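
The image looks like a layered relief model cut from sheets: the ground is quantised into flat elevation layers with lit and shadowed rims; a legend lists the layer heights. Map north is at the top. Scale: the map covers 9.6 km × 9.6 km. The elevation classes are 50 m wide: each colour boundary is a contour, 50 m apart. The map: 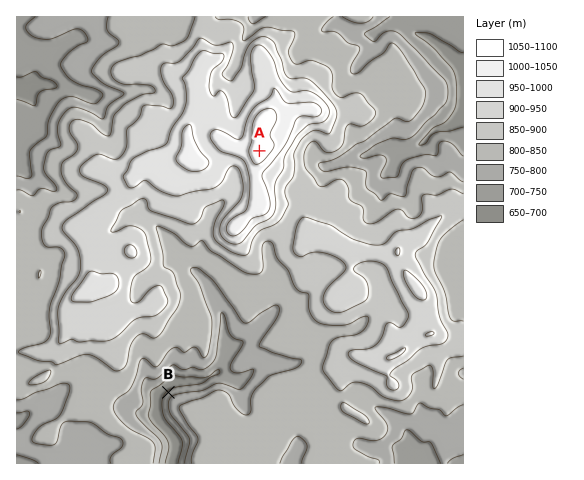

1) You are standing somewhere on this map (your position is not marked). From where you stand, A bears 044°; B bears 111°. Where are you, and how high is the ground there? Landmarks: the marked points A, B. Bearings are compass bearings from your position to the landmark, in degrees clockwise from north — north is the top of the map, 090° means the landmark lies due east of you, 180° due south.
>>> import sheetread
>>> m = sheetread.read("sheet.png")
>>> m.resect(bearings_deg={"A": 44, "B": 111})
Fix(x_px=64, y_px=352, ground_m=870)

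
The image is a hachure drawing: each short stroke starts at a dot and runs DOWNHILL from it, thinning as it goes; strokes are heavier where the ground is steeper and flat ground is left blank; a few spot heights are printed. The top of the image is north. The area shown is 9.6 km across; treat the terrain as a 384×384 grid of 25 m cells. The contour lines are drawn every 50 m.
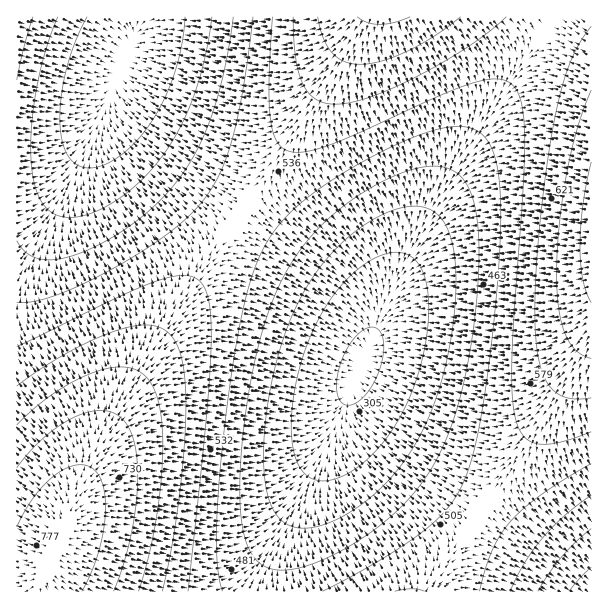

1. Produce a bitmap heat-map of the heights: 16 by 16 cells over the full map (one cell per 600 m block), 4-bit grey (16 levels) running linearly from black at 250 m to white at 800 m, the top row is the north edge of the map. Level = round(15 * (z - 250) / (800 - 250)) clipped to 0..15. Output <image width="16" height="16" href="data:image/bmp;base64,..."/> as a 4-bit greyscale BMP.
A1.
<image width="16" height="16" href="data:image/bmp;base64,Qk32AAAAAAAAAHYAAAAoAAAAEAAAABAAAAABAAQAAAAAAIAAAAATCwAAEwsAABAAAAAAAAAAAAAAABEREQAiIiIAMzMzAERERABVVVUAZmZmAHd3dwCIiIgAmZmZAKqqqgC7u7sAzMzMAN3d3QDu7u4A////AO7bl2ZniHZT7tyXVVVnd2Tu7KdUNFZ3dt7cp1MjRXiHzdyoUyI0aIiry6hTISRompqqqGQhI1ibiJmYZDIjV6tneIh1MiNXrFVneHZTM1esVEVnd2VEV5xDNFeIdlVnm0MjRniIdmebQiJFeZmYiJpTIjV5q6qYmlMiNHm8y6mZ"/>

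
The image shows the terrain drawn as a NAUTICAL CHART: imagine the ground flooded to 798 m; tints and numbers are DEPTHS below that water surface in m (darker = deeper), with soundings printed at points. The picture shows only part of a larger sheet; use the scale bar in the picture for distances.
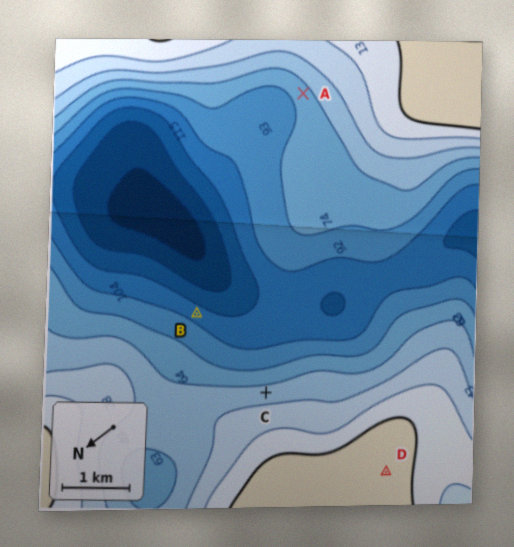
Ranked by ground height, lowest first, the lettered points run B A C D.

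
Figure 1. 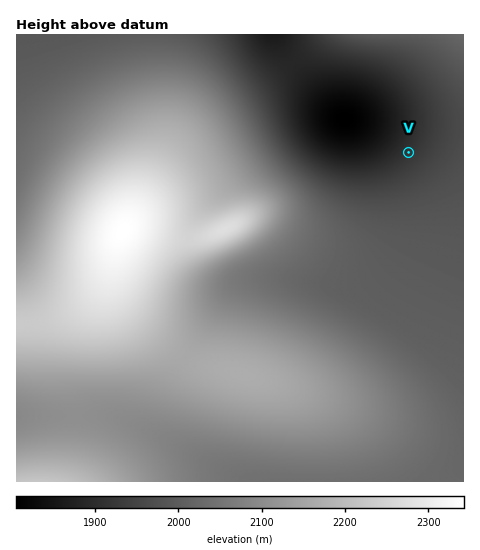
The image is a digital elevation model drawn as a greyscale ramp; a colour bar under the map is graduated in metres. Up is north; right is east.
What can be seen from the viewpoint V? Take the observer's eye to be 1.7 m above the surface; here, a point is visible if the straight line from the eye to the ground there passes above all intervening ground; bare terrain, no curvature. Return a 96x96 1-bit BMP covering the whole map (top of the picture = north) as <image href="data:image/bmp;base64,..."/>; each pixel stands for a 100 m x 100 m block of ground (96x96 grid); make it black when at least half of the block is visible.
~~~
<image width="96" height="96" href="data:image/bmp;base64,Qk2+BAAAAAAAAD4AAAAoAAAAYAAAAGAAAAABAAEAAAAAAIAEAAATCwAAEwsAAAIAAAAAAAAA////AAAAAAAAAAAAAAAAAAAAAAAAAAAAAAAAAAAAAAAAAAAAAAAAAAAAAAAAAAAAAAAAAAAAAAAAAAAAAAAAAAAAAAAAAAAAAAAAAAAAAAAAAAAAAAAAAAAAAAAAAAAAAAAAAAAAAAAAAAAAAAAAAAAAAAAAAAAAAAAAAAAAAAAAAAAAAAAAAAAAAAAAAAAAAAAAAAAAAAAAAAAAAAAAAAAAAAAAAAAAAAAAAAAAAAAAAAAAAAAAAAAAAAAAAAAAAAAAAAAAAAAAAAAAAAAAAAAAAAAAAAAAAAAAAAAAAAAAAAAAAAAAAAAAAAAAAAAAAAAAAAAAAAAAAAAAAAAAAAAAAAAAAAAAAAAAAAAAAAAAAAAAAAAAAAAAAAAAAAAAAAAAAAAAAAAAAAAAAAAA4AAAAAAAAAAAAAAH4AAAAAAAAAAAAAA/4AAAAAAAAAAAAAH/wAAAAAAAAAAAAAf/gAAAAAAAAAAAAAP/AAAAAAAAAAAAAABwAAAAAAAAAAAAAAAAAAAAAAAAAAAAAAAAAAAAAAAAAAAAAAAAAAAAAAAAAAAAAAAAAAAAAAAAAAAAAAAAAAAAAAAAAAAAAAAAAAAAAAAAAAAAAAAAAAAAAAAAAAAAAAAAAAAAAAAAAAAAAAAAAAAAAAAAAAAAAAAAAAAAAAAAAAAAAAAAAAAAAAAAAAAAAAAAAAAAAAAAAAAAAAAAAAAAAAAAAAAAAAAAAAAAAAAAAAAAAAAAAAAAAAAAAAAAAAAAAAAAAAAAAAAAAAAAAAAAAAAAAAAAAAAAAAAAAAAAAAAAAAAAAAAAAAAAAAAAAAAAAAAAAAAAAAAAAAAAAAAAAAAAAAAAAAAAAAAAAAAAAAAAAAB/AAAAAAAAAAAAAAD/+AAAAAAAAAAIAAD///4AAAAAAAAPAAD////AAAAAAAAPwAD////wAAAAAAAP8AD////8AAAAAAAH+AB/////AAAAAAAH/gB/////gAAAAAAH/wB/////wAAAAAAH/8H/////4AAAAAAD/+f/////8AAAAAAD////////8AAAAAAB////////+AAAAAAB////////+AAAAAAA////////+AAAAAAAf////////AAAAAAAP////////AAAAAAAB////////gAAAAAAA////////4AAAAAAA//////+f8AAAAAAA//////8/+AAAAAAA/////////AAAAAAA/////////gAAAAAA/////////wAAAAAA/////////wAAAAAA/////////4AAAAAA/////////8AAAAAAf////////8AAAAAAf////////8AAAAAAf////////8AAAAAAf////////8AAAAAAf////////8AAAAAAP////////8AAAAAAP////////8AAAAAAP////////8AAAAAAP////////8AAAAAAP////////8AAAAAAP/+H/////8AAAAAAP/8B/////8AAAAAAP/4A/////8AAAAAAf/wAf////8AAAAAAf/wAP////8AAAAAAf/wAH////8="/>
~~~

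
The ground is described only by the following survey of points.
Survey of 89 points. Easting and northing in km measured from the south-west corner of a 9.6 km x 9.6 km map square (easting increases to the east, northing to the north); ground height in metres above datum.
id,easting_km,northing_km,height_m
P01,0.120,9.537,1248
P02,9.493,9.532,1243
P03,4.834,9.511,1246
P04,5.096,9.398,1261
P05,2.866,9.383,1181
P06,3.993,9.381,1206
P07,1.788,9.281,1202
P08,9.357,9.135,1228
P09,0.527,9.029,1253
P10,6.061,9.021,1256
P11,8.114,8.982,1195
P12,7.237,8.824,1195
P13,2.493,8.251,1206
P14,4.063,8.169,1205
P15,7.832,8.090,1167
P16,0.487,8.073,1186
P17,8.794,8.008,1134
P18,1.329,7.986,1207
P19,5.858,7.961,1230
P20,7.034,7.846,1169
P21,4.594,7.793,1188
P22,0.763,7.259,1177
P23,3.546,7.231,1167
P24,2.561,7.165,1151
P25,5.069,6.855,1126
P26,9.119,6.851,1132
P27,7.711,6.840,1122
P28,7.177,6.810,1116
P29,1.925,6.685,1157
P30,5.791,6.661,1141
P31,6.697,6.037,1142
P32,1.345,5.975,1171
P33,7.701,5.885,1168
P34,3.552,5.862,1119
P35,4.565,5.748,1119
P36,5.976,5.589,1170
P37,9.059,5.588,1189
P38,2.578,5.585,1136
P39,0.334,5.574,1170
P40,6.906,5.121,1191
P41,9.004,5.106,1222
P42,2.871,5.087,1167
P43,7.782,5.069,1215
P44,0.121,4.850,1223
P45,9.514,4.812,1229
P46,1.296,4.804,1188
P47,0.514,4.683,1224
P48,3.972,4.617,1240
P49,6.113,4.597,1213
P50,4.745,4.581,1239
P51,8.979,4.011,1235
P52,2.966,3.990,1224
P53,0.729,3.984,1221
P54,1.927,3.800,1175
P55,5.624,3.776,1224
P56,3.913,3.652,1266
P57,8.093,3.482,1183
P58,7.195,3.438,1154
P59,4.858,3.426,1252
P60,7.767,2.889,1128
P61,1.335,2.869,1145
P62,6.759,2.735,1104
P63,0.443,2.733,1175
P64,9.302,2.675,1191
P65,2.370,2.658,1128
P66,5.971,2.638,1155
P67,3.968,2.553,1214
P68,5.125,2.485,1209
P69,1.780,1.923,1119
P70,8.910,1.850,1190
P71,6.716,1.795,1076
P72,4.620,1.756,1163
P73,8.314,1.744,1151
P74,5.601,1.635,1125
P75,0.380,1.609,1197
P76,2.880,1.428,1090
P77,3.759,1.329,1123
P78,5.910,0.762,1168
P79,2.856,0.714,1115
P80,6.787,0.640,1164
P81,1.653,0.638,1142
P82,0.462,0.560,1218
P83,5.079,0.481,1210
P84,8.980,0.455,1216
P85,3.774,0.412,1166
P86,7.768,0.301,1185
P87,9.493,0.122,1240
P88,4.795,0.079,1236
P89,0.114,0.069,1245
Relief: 1070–1275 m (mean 1180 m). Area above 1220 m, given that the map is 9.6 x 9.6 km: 15.6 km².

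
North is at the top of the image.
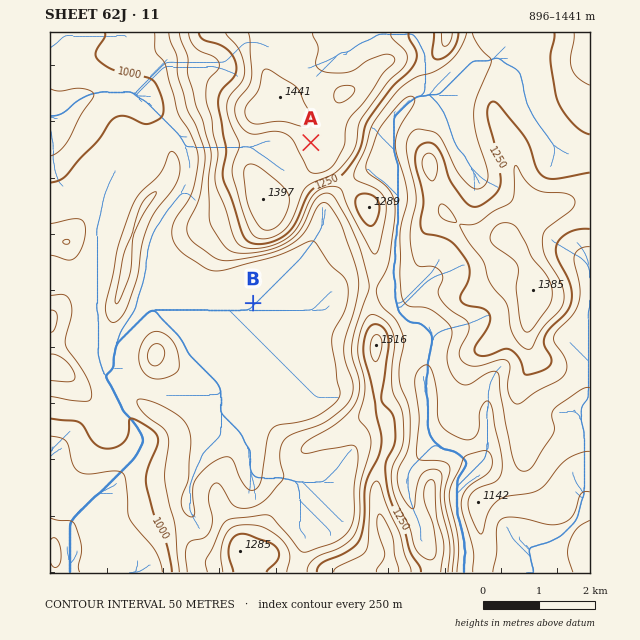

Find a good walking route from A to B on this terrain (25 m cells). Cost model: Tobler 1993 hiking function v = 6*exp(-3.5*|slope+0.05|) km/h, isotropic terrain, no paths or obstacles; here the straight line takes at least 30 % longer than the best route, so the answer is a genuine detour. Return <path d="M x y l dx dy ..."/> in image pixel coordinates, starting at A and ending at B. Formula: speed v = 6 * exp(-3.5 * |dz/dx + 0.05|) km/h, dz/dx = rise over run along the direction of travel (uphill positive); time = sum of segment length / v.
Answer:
<path d="M311 143l-7 14 0 21-2 3 0 45-7 14-21 21-21 42"/>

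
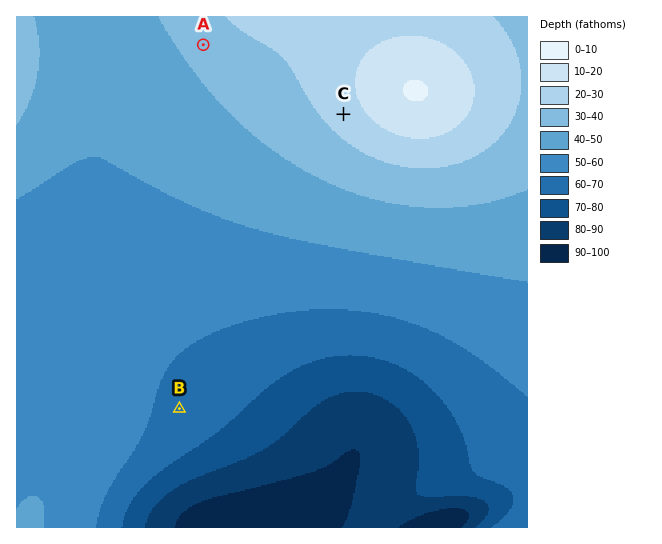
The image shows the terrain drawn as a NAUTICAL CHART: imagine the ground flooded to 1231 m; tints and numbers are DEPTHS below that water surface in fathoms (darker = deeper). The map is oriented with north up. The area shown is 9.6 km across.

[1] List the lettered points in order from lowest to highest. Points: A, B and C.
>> B A C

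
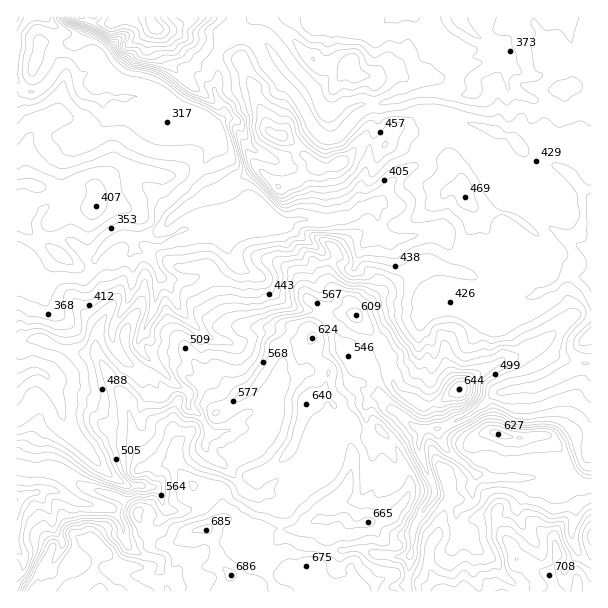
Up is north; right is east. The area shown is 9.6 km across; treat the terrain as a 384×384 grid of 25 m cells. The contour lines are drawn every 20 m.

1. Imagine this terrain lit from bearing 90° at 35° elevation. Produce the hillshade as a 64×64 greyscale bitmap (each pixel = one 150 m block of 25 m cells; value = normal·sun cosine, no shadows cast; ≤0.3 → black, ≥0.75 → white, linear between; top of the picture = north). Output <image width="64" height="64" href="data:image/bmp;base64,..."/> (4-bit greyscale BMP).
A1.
<image width="64" height="64" href="data:image/bmp;base64,Qk12CAAAAAAAAHYAAAAoAAAAQAAAAEAAAAABAAQAAAAAAAAIAAATCwAAEwsAABAAAAAAAAAAAAAAABEREQAiIiIAMzMzAERERABVVVUAZmZmAHd3dwCIiIgAmZmZAKqqqgC7u7sAzMzMAN3d3QDu7u4A////AAJ4iIiKu6qpmYiHiamqqZmZmZmszMhGeZmpeal3iamrAFh4iJq6qqmYiIdoqqqYmZmpmbur2VaKiJiJl3d6qKwwOHeJmqqquoeIiIm7qXiZmrmKu6rKVqqImIdXiIu5rFEHdomZu7qpd4iHm7qZiJiauorMqslGqoiZdDeqiMypQgWVaInet2d4mYirqpmImpqqmruZy0W7mZhTSbp2zpQ0NYU3nf2EZ3eJmaupmamZmJqqqZvcVKy5hkN7uWjtUjRnQVi9+1SJdniau6maqZmZmZqqvOxjjMqGNZunaexCNYhTV5vaNap2d4m7qqqph4mZmZq775R7uHZXqoiZy1JFiHd3iZQXvKh3d4q7qql2eJmamprf1lq4dmm5irqac0aHeqmYcxa9pniHirupmYdnmqqqmJ77R7qFSMuaupl2Z3eZh3eJdolleZmby5mIiId5u6mYe/+EnJZYu6qpmZiZmHZ3iruHdTR5qqzJiYiJmHacual574Ssl3mqqZmZmZmYiJvMpTZ2VHmqu5eamImZh4u5qor+Vby5iJmZiJmqmZmazclBFoh3m7u5Z4mamZmYesqam/o3zad5mZmZm92pmazdpiJGd3m8upeIh3mpmZh6ypmu90rJZ5mZmZmd7aqZvMt0NFd3ec3IeJmHZpuZmIrKmb/Wi2R5mJmZmb/rqqq8qFNFaIZozsh4iJh1eqmZisqJ38enNYmHiaqq79uJq7qFRWZ5hmit64iIiIZZuZmbuYzuypY0Vnmqma3+u4iruWRHdol2eavJiYiIhli6mZu5vuypqXQ0esqHi8u7iJuoVWdmmYd6ymWbqYmHRqqZrMvdt1mrymNqy5iJmruIm6hmZlabmHnHNYmqmYdFm6rNy8pjaaqs63q5mIiaq3ial2ZmV6y5d6dHh4qqh1Waq83cpkeqdoz/6pmZiImreKqHdlVpzKmZhViHaKqXZom8y7t1irpiTP/8qZmIiKt4mYdmVYvKmaZHiIiGeqh3eK3Lume7umNJ/+yqqqmImqmYd3ZGvLmadGiImZZYqYiHneuoacy6domszLqqu6mZqpiHdlnLmqdWaJmal0WZeJi92pd63bmIqoiKvLqru7qZiIh2e8mrhmZ5mZqXQ3h4m925h4veuIi7mHeaqqvLmIiJqYZ8uMt2VoupmHZDWIec7KiIre64eMypiIiJq9p4iJu5dGynzXRXrKd3d2VWd4zriIrO/qdovLqpd3iay3WZmqhka7eulGm6ZXiHdmZnnMl4re79p2iry6mId3isuLqqh1VpyX3GaqZneIh2ZneKl3jO/uy5iKqqmZiId4rOqql2Z3e8eth6dXeImYd3ZWeHec7+3LqZmamZmZiHec2qmHaJdoyYyolniImZh3Ujepd6ze3cupmZmZmZmYiJzZqYd5l3i6e7h3iIiamIUyWZeJq7vNy6mZmZmZmqmIm8qpmJmHeJp7yHeIiaqZdCN5iLyomry7qpmZqpmZmaqruZiJmaiImXq2aJmauodUNYh53aeKqpqpmZqqmZmZu7q5iHibyomZiXWJmay5ZWZnh4q9uJqYiJqqqqmZmZqqq7mHeLy6mKqYZ4iIq6dmeIdnl57qmZh4mqmZmZmZmqq7yIeKupu5mpiYiJmql3iIhndFvuuZmHiamImZmZmZq7u4maqom8upmYmYmZmYmZiHVGmru6mImJmHeZmpmZq7qrqpiqiKu6maiKqZmYmZmZd4iIiaqHiZmYdoqqmZq6mry6l5qYm7qaynmqmZmZmZiZmZmYiYd3iZh3iqqZqpmavaqoiJiauqvLhoqpmpmYZpmImqqZiHZnmYiauqqpiarNmqmIiJq7u7uoaJmqqZUVupiau6qHd2aJiKu6qZiaqs2ZmpiImru7uqqGeJqpYAi7qZq7qqdnd3iZvLqZiZqqu5mqqIiau7qZq7h4iJcQWaupqsyqyWeIiIm8uZmZmqqYmaqoiJqqqpqqu5h3YhapiImqzanLl3iIirupmZmqqYmaqqmIiJqqqqqrqYcgSph2eZnOubuph4iaupmYmqmYiJqrqpiImqqqmZqplgB4d2erhpy5m7qpiKuqmYibqZiJmrqqmYiauqmZmaqTAmVom9yWWKiLy6mZqqmZiKuZmZqJu6qpmJqqmZmZmoEDJGrf7KhViYrLqqqZmImaupmZmoiqqqqpmZmZmZmaciEFm+/bmXVpeLu6qZiImqqpmpmZiJmquqqZmZmZmZhkMBaq39qZl2iImqmZmaqaqamZmZmIiJq7uYmZmaqYdWUiSLvduZmZiJiIiZqqqZmYqZmJmZh3m7upmZiZmGRIlUR6u8yYiqqZqZiJmqqZiZmZiJmquXV7yYmZmZlzFKx1VZzLuoZpqpmrqqqqqph5qIiImapoqGq4iZmZlzBKy3VWrdupdmeZmbuqqqqrqIqXiIiZqke7iaiImIdjJZu7lli8updnd4mru6uqqqupiZiIiImqNqy5iIh0I0WKq7qFatypdWiXe8qqq6qqqqqqh3iIiao2m6iJlyADeqrMuoZ725hlipd625mrqpmqqqqHeIiamDWKmZmUAEd5nMzMqIq6l2iqmIrLiaqqmZq7qHd4iKqHNYmYhzATJGi83u25mal2i7qZmamZmamZq6mIiIiJqXdWioQQAGl0Sd7u7bqZmHm7upmZmZmZqZu6h4iIiJmod7qGAANVeYZ73Lze25iJq7uqmZmZqZmYrLl4iIiJqph3"/>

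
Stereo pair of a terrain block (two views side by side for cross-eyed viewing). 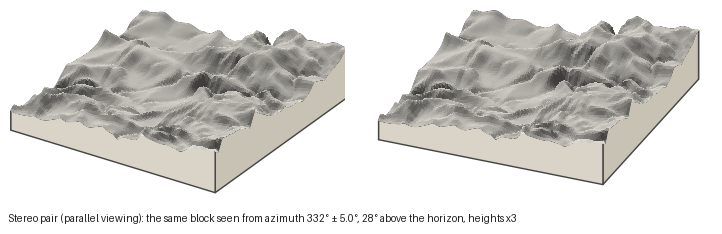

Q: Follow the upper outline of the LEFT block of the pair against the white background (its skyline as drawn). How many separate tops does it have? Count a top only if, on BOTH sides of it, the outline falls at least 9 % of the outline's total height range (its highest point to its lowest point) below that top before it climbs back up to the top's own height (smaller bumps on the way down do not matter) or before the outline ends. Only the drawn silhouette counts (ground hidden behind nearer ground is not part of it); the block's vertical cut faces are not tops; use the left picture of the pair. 3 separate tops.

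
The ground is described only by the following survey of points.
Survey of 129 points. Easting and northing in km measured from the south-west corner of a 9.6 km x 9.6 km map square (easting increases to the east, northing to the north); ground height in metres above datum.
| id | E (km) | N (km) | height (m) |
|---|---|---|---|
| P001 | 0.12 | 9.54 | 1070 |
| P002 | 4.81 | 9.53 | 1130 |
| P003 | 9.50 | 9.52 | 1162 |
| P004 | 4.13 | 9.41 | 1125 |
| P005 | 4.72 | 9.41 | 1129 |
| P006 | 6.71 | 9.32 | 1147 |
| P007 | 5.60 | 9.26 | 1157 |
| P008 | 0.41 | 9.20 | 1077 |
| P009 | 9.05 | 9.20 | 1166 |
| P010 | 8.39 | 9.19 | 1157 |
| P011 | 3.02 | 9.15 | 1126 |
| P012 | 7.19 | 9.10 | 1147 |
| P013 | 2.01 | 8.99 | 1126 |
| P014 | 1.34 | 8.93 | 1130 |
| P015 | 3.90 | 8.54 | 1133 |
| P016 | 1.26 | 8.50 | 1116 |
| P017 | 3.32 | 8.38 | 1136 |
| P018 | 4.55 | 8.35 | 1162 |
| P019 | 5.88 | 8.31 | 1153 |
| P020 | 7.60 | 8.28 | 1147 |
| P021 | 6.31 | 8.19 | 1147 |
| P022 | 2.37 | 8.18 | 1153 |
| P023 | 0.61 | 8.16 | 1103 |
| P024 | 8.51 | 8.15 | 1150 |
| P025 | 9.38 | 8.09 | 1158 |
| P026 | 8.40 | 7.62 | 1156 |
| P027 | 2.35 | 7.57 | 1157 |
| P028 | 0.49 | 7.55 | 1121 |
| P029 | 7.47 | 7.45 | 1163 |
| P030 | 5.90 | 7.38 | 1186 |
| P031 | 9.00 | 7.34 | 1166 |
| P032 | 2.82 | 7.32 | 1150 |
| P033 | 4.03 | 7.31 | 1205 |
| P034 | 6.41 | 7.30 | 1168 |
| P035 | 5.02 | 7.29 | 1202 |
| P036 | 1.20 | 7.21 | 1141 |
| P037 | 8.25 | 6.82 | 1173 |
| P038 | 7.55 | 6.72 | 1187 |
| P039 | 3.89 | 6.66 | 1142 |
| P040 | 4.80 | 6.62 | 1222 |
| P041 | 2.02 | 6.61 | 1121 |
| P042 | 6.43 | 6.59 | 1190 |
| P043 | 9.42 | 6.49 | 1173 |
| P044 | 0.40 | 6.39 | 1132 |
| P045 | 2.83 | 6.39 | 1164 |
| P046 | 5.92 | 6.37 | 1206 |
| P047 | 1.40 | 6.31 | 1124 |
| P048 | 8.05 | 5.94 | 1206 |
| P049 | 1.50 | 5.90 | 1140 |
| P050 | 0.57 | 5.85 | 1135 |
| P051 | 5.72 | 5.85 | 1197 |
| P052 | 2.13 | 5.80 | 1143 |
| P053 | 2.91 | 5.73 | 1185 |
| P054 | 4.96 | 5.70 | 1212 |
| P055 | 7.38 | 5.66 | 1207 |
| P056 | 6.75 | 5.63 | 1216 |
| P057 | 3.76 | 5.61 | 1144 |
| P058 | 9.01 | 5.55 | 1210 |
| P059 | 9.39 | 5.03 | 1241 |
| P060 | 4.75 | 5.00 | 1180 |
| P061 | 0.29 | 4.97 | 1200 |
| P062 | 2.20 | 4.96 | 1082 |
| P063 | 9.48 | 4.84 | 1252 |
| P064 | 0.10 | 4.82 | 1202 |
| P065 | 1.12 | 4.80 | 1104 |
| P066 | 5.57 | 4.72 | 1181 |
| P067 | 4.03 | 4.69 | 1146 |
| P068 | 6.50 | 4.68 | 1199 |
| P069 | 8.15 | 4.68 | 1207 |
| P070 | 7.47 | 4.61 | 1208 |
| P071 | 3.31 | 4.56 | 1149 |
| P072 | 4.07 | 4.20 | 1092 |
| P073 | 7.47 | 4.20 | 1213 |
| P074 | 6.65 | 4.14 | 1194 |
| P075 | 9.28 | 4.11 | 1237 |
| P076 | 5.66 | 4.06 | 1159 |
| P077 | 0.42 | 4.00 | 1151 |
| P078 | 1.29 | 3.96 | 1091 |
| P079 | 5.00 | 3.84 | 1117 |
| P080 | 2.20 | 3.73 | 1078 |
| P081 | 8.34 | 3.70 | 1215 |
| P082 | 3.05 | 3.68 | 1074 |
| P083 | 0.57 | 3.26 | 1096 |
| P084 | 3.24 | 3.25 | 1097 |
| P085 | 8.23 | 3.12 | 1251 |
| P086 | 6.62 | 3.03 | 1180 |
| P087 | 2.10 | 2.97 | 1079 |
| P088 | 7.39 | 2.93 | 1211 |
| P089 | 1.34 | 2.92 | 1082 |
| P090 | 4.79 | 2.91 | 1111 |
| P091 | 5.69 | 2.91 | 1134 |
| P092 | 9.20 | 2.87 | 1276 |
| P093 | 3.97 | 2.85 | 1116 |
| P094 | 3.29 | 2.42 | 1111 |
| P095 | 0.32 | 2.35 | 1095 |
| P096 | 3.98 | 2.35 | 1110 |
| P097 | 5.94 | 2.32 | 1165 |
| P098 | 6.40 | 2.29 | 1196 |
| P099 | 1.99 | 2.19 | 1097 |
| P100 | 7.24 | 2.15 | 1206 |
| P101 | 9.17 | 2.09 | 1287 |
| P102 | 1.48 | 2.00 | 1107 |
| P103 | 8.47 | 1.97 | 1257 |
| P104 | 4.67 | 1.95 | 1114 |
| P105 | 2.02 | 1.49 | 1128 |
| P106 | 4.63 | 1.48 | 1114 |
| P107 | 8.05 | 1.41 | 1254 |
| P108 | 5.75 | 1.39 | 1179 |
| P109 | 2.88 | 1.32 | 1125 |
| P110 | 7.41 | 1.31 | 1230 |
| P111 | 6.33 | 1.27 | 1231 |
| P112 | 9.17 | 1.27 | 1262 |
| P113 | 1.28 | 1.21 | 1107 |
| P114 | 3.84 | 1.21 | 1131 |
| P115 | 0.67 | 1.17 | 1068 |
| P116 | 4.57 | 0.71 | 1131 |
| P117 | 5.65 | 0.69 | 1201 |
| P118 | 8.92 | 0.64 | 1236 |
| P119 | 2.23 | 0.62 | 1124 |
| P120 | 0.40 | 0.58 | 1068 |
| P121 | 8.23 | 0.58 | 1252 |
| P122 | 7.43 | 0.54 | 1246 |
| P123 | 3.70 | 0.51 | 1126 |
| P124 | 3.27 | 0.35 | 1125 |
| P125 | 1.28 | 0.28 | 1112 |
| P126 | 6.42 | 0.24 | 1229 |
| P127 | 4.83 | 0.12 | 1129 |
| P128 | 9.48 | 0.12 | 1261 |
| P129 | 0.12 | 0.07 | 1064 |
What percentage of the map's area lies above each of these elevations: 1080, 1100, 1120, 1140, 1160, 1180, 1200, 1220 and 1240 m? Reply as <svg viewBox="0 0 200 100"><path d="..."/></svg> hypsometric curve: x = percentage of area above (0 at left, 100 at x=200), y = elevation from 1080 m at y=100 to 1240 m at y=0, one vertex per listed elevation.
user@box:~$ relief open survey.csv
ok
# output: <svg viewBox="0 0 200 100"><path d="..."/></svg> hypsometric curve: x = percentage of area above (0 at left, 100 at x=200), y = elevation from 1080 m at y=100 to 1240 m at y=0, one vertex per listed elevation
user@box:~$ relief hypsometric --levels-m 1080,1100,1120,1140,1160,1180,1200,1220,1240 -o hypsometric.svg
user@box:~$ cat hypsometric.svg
<svg viewBox="0 0 200 100"><path d="M189 100l-13-12-19-13-39-13-30-12-21-12-17-13-22-13-14-12"/></svg>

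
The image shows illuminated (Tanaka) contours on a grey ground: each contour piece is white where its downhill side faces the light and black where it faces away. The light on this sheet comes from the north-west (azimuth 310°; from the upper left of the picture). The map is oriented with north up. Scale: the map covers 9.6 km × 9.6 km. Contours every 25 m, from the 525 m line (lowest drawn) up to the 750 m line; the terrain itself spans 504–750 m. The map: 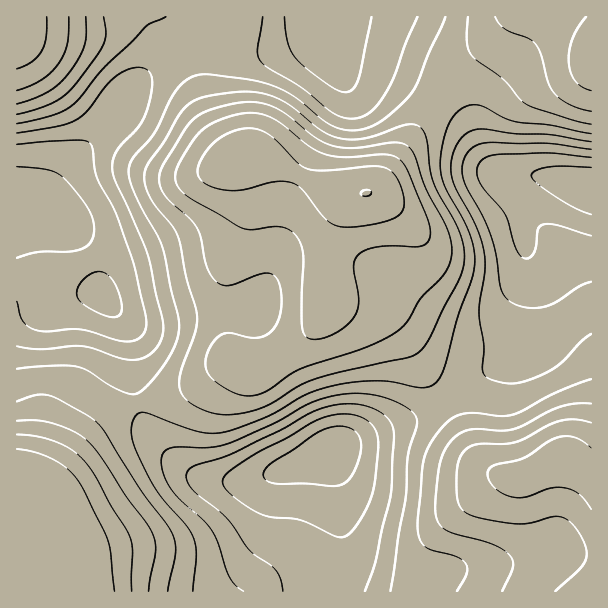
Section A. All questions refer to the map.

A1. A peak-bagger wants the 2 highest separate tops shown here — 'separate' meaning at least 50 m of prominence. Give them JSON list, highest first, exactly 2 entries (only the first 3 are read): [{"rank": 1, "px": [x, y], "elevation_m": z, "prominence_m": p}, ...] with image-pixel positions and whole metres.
[{"rank": 1, "px": [366, 194], "elevation_m": 750, "prominence_m": 246}, {"rank": 2, "px": [563, 459], "elevation_m": 714, "prominence_m": 99}]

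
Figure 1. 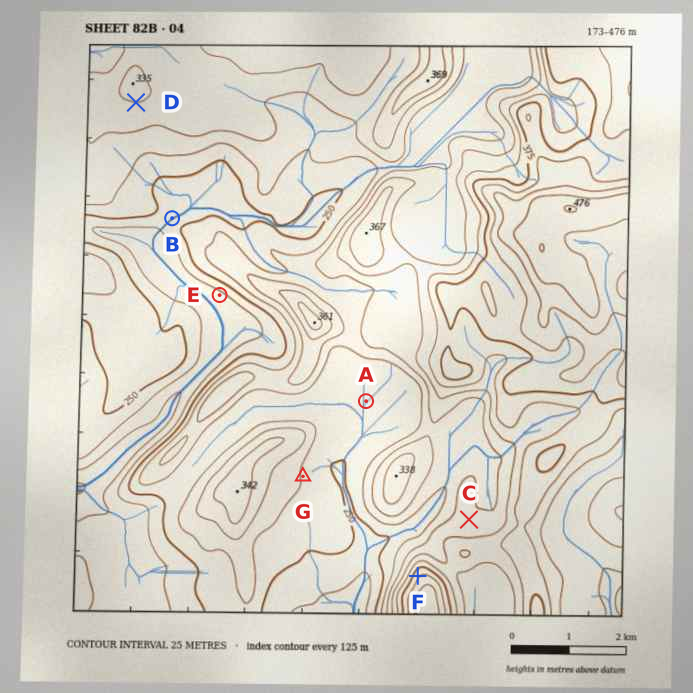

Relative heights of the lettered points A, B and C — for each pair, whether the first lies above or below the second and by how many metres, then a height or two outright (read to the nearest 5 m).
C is above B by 65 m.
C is above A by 50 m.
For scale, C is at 305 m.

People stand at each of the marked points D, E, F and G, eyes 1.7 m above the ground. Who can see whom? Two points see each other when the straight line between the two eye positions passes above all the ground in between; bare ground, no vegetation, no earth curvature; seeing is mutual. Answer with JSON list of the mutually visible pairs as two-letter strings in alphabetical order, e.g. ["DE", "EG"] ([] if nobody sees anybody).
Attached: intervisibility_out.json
["DF", "FG"]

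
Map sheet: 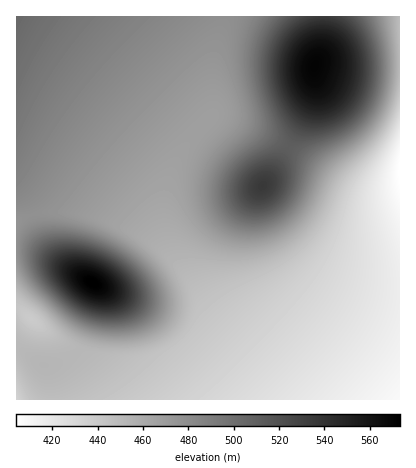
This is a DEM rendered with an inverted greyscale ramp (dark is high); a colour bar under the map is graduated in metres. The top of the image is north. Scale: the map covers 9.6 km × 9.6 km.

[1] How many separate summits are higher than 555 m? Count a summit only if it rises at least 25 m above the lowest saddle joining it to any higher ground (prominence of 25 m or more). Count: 2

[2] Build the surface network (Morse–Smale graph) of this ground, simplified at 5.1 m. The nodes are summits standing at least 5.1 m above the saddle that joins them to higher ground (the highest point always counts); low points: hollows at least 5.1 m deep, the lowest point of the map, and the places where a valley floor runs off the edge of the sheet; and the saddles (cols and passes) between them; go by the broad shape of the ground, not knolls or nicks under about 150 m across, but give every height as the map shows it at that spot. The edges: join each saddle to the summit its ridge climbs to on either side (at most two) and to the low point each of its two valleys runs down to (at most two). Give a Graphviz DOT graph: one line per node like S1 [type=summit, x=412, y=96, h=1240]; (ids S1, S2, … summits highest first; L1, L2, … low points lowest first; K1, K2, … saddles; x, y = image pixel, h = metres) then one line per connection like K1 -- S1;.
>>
graph terrain {
  S1 [type=summit, x=92, y=282, h=573];
  S2 [type=summit, x=314, y=66, h=570];
  S3 [type=summit, x=262, y=186, h=535];
  S4 [type=summit, x=18, y=18, h=504];
  L1 [type=low, x=400, y=172, h=404];
  L2 [type=low, x=398, y=398, h=408];
  L3 [type=low, x=16, y=400, h=433];
  L4 [type=low, x=32, y=320, h=439];
  K1 [type=saddle, x=288, y=146, h=511];
  K2 [type=saddle, x=32, y=214, h=477];
  K3 [type=saddle, x=78, y=350, h=452];
  K4 [type=saddle, x=52, y=400, h=447];
  K1 -- S2;
  K1 -- S3;
  K1 -- L1;
  K1 -- L2;
  K2 -- S1;
  K2 -- S4;
  K2 -- L2;
  K3 -- S1;
  K3 -- L2;
  K3 -- L4;
  K4 -- S1;
  K4 -- L2;
  K4 -- L3;
}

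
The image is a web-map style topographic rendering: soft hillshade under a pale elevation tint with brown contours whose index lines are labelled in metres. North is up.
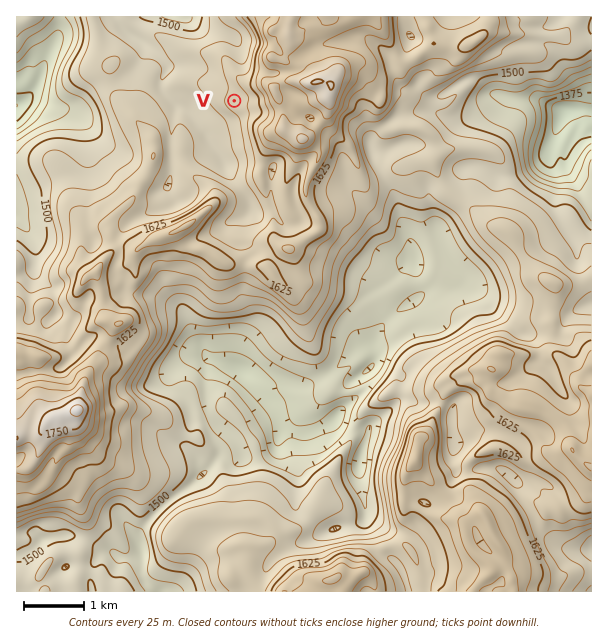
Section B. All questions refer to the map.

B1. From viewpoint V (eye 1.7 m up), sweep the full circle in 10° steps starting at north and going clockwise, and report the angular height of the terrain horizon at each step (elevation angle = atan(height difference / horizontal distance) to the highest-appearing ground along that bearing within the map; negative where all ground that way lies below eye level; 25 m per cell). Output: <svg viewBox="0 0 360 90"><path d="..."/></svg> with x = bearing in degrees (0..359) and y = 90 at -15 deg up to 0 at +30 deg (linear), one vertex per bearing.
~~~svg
<svg viewBox="0 0 360 90"><path d="M0 56l10-2 10-2 10-3 10-4 10-2 10-3 10-2 10 1 10 1 10 3 10 1 10-1 10 1 10 3 10 6 10 4 10 1 10 0 10-2 10-1 10 1 10 2 10 2 10-1 10 1 10 1 10 1 10 0 10 0 10 0 10 2 10 0 10-1 10-1 10-3"/></svg>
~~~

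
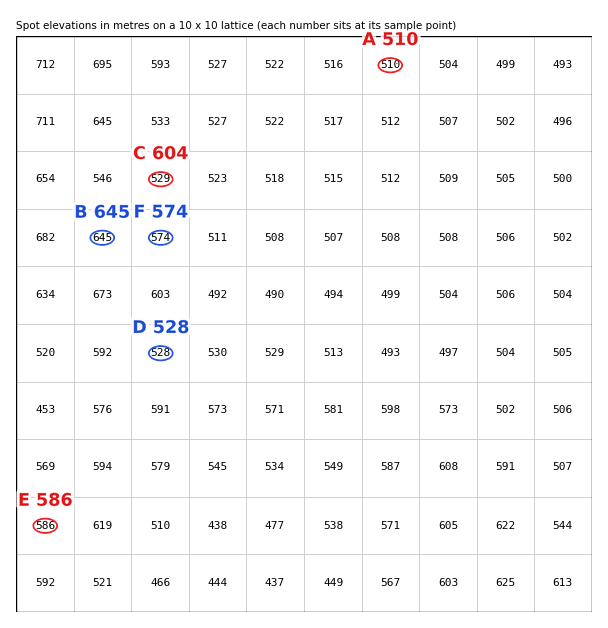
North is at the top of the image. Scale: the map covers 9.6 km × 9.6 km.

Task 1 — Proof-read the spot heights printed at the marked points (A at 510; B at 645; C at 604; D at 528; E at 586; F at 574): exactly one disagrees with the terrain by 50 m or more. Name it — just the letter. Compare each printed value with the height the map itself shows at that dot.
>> C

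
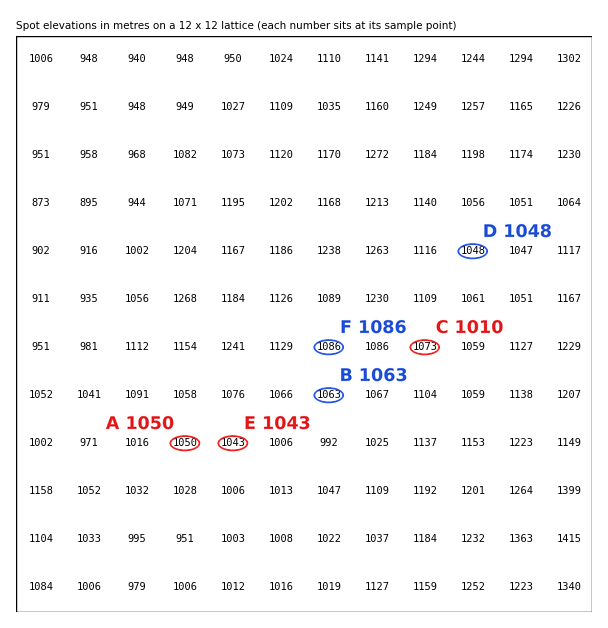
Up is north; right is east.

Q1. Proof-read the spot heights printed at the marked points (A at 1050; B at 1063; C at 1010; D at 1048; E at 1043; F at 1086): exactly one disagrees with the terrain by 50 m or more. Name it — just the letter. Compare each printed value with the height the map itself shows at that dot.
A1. C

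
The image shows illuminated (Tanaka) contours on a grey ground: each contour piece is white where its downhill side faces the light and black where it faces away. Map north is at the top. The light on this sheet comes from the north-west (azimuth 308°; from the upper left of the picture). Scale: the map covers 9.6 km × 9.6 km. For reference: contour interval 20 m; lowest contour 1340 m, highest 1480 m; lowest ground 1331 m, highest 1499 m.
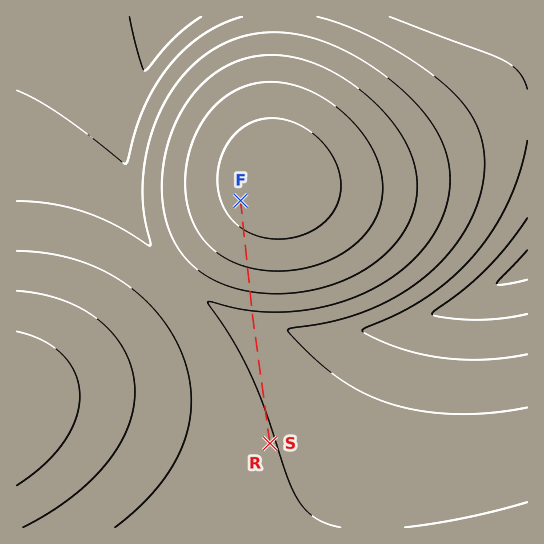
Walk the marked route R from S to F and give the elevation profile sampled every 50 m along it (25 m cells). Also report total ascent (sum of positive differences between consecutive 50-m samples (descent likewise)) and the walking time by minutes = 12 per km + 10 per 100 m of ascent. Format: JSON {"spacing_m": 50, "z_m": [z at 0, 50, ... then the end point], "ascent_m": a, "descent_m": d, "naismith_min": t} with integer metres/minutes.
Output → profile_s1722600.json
{"spacing_m": 50, "z_m": [1421, 1421, 1421, 1421, 1421, 1421, 1421, 1421, 1420, 1420, 1420, 1420, 1420, 1420, 1420, 1420, 1419, 1419, 1419, 1419, 1419, 1418, 1418, 1418, 1418, 1417, 1417, 1417, 1417, 1416, 1416, 1416, 1415, 1415, 1414, 1414, 1414, 1413, 1413, 1412, 1412, 1411, 1411, 1410, 1410, 1409, 1409, 1411, 1413, 1417, 1420, 1423, 1426, 1428, 1431, 1434, 1436, 1439, 1442, 1444, 1446, 1449, 1451, 1453, 1455, 1457, 1459, 1461, 1463, 1464, 1466, 1468, 1469, 1471, 1472, 1473, 1475, 1476, 1477, 1478, 1479, 1480, 1481, 1482, 1483, 1484, 1484, 1485, 1485, 1486, 1486, 1487, 1487], "ascent_m": 78, "descent_m": 12, "naismith_min": 63}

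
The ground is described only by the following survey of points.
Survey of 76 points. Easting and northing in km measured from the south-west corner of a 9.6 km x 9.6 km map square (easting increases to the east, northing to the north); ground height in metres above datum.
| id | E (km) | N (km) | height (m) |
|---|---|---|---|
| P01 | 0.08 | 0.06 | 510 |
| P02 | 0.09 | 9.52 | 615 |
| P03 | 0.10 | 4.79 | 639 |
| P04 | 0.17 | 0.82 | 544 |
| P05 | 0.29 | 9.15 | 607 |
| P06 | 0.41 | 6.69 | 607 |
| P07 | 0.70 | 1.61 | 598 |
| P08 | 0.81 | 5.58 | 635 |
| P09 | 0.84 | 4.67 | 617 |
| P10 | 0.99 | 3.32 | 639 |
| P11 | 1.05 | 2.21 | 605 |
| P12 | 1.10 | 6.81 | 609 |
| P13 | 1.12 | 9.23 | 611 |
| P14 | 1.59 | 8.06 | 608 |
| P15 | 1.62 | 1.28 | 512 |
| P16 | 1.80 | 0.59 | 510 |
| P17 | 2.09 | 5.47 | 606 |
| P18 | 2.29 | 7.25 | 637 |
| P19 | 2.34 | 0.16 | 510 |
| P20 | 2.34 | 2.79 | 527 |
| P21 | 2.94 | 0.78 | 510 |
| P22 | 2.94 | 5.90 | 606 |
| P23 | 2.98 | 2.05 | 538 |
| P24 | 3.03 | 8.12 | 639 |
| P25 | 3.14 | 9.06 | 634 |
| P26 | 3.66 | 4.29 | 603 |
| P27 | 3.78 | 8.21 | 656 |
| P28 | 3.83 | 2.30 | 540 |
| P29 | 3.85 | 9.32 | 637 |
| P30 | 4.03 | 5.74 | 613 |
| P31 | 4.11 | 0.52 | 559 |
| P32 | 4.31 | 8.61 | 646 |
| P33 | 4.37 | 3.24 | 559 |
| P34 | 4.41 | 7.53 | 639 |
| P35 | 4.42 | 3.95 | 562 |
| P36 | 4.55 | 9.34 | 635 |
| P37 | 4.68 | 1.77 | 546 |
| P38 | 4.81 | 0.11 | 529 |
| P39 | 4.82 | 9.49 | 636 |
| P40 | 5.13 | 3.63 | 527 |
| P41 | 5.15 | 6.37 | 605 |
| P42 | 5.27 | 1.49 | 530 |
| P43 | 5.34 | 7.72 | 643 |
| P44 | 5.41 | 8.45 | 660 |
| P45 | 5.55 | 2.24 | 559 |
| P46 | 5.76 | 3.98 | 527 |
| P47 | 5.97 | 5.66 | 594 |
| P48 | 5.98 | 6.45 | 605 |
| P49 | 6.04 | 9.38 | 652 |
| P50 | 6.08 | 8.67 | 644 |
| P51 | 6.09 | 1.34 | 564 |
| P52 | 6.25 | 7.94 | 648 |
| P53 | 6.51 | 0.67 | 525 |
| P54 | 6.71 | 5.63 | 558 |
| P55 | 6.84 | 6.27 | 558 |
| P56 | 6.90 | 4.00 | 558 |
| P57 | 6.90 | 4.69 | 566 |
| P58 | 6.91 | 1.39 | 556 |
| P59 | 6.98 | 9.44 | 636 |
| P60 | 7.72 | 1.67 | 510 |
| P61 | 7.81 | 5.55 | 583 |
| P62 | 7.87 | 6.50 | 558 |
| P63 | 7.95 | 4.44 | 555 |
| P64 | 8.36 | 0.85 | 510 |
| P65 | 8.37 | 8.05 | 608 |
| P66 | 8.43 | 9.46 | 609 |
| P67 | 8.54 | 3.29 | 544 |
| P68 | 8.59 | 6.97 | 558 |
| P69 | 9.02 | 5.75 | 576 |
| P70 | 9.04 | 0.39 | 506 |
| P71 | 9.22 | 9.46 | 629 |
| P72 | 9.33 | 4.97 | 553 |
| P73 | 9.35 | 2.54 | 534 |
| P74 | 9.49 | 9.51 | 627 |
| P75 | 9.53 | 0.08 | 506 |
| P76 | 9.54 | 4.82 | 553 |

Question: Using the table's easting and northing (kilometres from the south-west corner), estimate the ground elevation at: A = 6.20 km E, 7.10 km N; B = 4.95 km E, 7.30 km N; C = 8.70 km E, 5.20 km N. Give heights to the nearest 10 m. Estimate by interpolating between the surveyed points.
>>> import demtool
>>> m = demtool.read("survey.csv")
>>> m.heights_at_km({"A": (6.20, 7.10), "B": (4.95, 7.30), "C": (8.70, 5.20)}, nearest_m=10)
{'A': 640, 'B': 640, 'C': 560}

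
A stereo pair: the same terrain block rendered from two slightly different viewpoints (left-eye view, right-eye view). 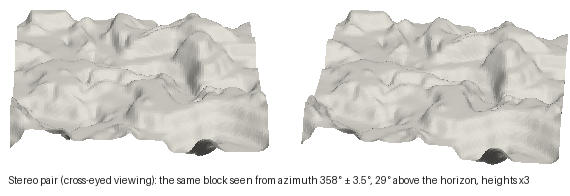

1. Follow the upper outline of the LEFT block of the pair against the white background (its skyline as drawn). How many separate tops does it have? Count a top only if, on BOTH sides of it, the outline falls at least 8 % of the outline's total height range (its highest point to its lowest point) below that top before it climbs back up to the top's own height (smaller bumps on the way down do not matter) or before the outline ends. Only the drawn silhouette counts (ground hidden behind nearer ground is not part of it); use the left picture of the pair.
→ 2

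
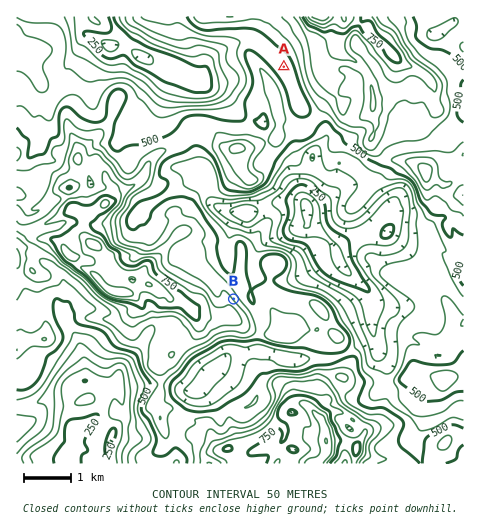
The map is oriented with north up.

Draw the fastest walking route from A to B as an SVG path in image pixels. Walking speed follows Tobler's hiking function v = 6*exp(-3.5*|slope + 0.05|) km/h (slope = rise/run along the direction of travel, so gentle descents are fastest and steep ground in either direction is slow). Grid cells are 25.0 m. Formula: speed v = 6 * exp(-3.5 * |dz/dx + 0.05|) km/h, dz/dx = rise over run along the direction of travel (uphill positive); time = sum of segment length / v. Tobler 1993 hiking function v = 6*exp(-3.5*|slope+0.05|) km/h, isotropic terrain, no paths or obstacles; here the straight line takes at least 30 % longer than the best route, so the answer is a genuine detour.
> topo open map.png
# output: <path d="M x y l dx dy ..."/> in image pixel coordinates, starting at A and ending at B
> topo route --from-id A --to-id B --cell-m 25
<path d="M284 67l0 4 4 10 0 32 3 5 0 21-10 19 0 9-5 12 0 7-3 4-6 6-3 7 0 13-7 14 0 7-2 5 0 8-21 42 0 7"/>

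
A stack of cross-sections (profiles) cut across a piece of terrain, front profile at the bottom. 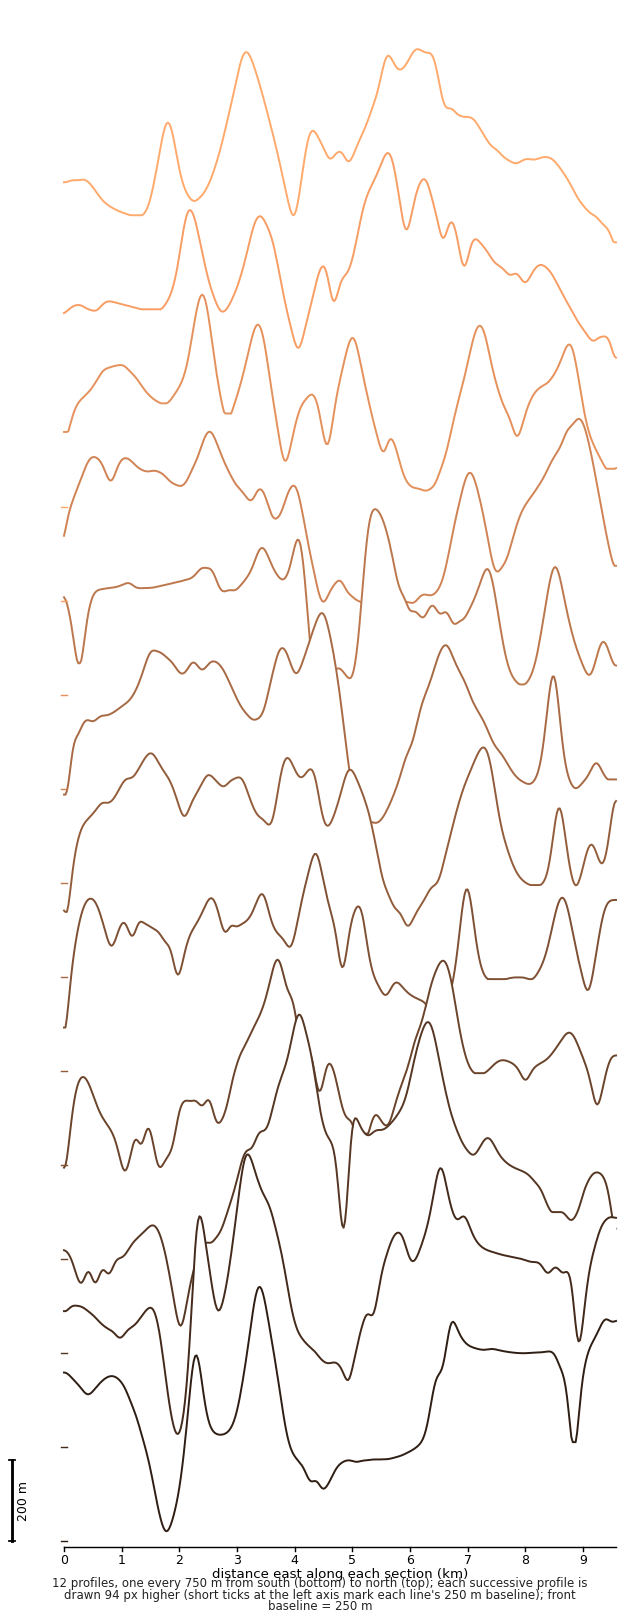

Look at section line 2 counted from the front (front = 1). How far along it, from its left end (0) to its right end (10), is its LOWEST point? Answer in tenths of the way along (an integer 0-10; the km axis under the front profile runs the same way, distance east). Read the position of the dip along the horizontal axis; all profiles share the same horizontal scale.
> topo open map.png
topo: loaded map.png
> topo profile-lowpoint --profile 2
2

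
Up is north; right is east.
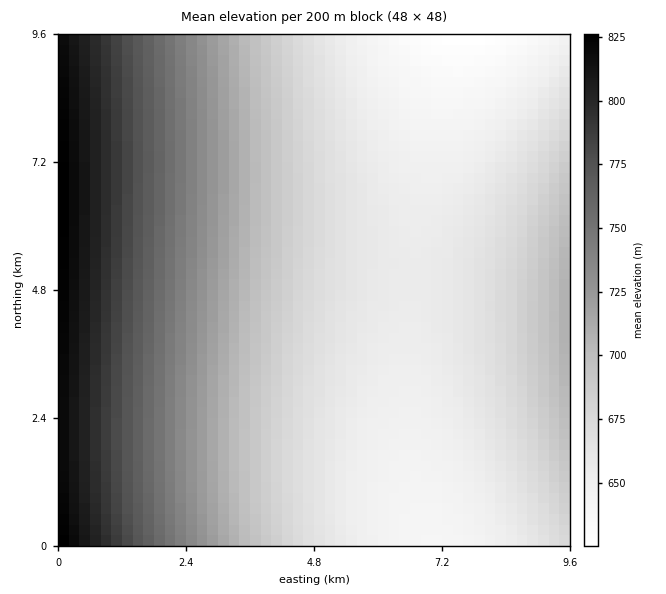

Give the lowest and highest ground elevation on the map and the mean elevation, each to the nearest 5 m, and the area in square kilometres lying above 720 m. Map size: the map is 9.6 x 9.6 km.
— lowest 625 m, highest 830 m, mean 700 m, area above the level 28.2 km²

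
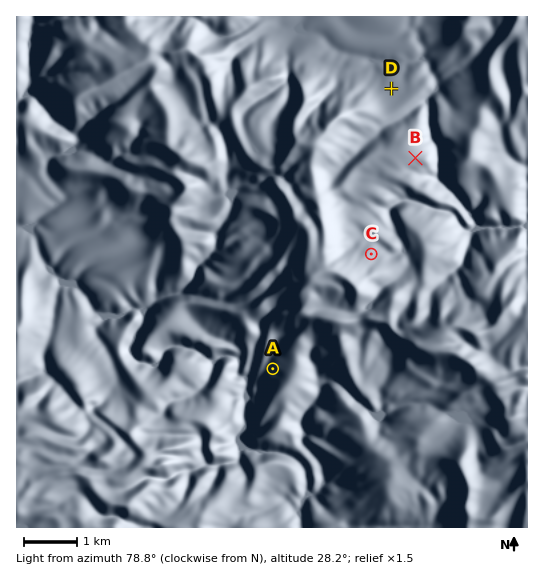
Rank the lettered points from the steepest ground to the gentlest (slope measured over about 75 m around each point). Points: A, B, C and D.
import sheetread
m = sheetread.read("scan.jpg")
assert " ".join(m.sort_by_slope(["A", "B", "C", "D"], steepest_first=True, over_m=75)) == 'A C B D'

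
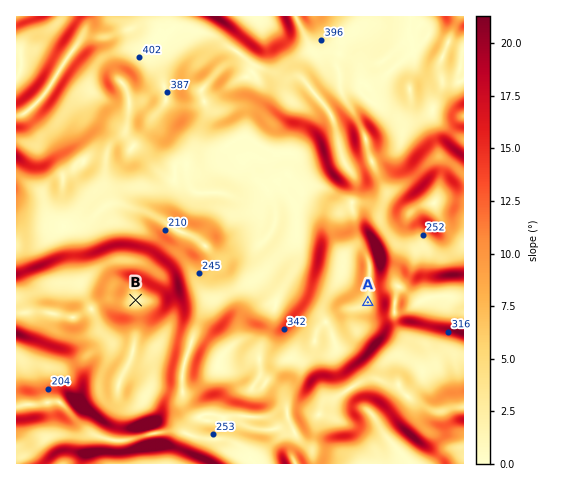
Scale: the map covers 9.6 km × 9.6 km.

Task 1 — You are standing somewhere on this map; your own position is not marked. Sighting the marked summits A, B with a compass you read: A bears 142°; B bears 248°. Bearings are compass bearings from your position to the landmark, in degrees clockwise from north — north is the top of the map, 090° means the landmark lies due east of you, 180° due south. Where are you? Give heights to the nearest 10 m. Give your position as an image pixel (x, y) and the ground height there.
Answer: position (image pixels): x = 311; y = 229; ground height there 270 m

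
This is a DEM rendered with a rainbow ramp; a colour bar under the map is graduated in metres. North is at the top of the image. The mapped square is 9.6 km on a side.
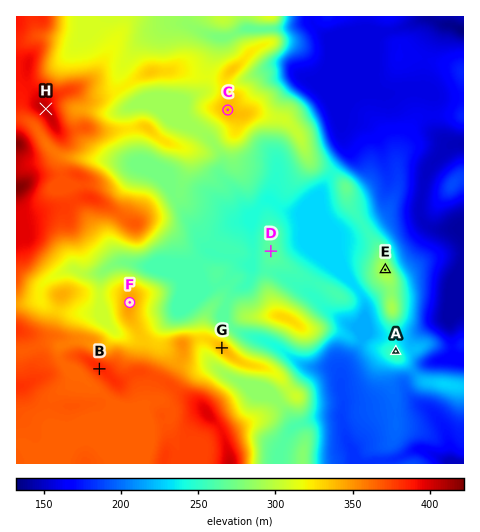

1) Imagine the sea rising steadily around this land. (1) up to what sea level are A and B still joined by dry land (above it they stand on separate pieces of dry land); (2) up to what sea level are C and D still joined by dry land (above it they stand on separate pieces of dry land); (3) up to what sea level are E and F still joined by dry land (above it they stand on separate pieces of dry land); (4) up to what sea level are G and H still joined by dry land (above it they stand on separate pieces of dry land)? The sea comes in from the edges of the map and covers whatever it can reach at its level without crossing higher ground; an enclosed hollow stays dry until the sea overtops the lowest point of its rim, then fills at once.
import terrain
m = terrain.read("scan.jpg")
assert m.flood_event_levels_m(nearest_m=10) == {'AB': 240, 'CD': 260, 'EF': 250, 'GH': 330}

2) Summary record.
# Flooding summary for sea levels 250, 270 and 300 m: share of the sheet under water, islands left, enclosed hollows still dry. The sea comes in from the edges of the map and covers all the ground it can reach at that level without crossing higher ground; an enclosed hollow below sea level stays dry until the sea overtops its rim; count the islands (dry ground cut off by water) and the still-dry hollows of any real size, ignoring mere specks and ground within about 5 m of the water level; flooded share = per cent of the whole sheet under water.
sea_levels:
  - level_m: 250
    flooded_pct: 35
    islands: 1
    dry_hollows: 0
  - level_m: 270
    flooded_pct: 46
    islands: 2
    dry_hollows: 0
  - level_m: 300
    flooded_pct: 59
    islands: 1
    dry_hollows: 0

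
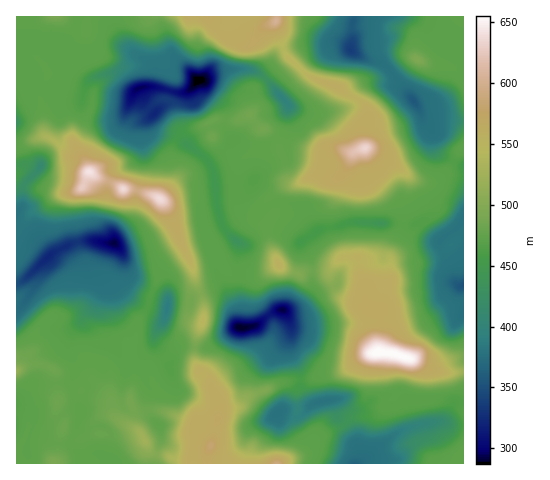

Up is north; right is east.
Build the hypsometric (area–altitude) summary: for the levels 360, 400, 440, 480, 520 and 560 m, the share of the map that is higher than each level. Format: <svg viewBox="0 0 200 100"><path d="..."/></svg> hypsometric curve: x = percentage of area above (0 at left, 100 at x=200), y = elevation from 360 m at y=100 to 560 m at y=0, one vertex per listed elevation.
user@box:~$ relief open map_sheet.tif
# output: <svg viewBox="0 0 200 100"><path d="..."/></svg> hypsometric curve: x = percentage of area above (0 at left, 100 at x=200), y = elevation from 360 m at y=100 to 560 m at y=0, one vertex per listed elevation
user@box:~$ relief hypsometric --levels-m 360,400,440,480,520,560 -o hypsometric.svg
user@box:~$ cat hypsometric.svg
<svg viewBox="0 0 200 100"><path d="M189 100l-29-20-16-20-83-20-23-20-17-20"/></svg>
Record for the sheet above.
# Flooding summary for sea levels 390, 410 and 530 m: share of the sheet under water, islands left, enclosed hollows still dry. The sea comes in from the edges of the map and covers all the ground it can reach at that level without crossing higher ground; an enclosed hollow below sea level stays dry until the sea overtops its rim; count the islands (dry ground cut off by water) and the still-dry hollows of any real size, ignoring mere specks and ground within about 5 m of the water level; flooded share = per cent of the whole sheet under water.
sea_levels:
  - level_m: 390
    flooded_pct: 10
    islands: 0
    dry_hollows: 4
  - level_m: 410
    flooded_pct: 13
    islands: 0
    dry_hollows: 5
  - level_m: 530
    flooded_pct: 83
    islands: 4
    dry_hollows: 0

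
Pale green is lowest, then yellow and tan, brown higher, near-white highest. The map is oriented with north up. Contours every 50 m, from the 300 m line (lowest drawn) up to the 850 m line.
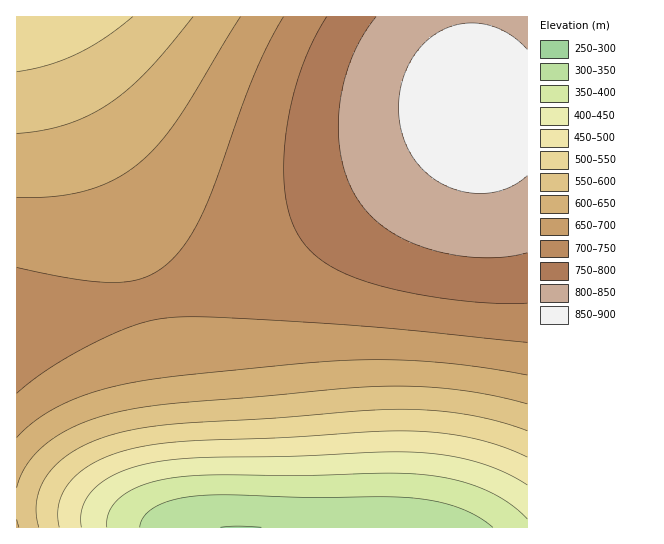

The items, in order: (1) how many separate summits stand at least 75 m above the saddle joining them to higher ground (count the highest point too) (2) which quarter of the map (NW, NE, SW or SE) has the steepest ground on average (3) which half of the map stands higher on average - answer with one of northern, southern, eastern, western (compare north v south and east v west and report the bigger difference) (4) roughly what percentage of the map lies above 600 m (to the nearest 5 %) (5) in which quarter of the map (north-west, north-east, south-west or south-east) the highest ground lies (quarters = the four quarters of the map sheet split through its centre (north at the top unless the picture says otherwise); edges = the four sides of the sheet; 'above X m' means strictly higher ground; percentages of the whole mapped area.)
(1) Counting only tops that stand 75 m proud, the map has 1 summit.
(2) The south-east quarter is the steepest part of the map.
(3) On average the northern half of the map is the higher ground.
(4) Ground above 600 m makes up about 70 % of the sheet.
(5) The highest point lies in the north-east quarter of the map.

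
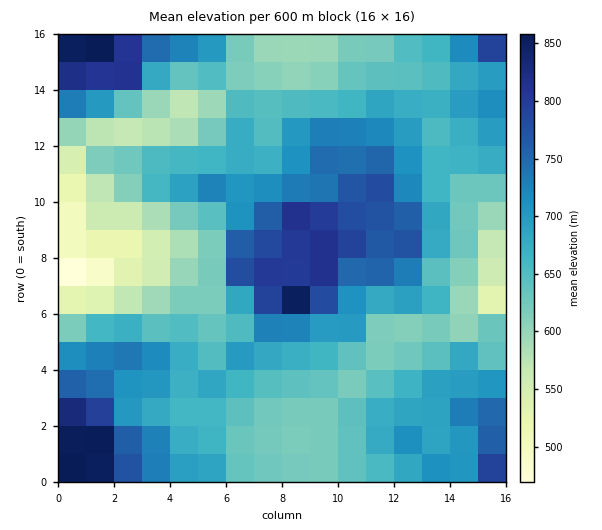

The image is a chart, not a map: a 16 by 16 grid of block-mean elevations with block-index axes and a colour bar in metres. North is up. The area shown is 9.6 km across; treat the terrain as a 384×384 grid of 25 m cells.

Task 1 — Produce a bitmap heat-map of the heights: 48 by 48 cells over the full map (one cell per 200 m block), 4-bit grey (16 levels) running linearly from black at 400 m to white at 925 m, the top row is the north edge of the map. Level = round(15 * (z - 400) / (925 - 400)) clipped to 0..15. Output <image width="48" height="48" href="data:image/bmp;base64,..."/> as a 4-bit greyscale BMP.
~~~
<image width="48" height="48" href="data:image/bmp;base64,Qk32BAAAAAAAAHYAAAAoAAAAMAAAADAAAAABAAQAAAAAAIAEAAATCwAAEwsAABAAAAAAAAAAAAAAABEREQAiIiIAMzMzAERERABVVVUAZmZmAHd3dwCIiIgAmZmZAKqqqgC7u7sAzMzMAN3d3QDu7u4A////AN3e3Lu7qYiZh3d3ZmZmZmd3d3iIiZmrzN3u3LuqqYiZh3d3ZmZmZnd3d4iJmYmazN3u3LqZmYiZh3d3ZmZmZnd3iImZmYiau83u7LqZmZiIh3dnZmZmZnd3iJmZmIiZu83e3Lu6qpiIh3dmZmZmZnd3iZmYiImZut3e3LqZmYd3d3dmZmZmZnd3iZmIiImqu93d3KmZiHd3d3d2ZmZmZ3d4iYiIiJqqus3LupiIiHiId3d3ZmZmZ3d3iIiIiZqqqsy7uYiIh3iIiHd3ZmZ2Znd3iIiIiZmaqburqYiZiHiIiHd3d3d3dmZneIiIiZmZqaqqqZiZiIiIiId3d3d3d3ZmeId4iZiIiamqqZmqmIh3iZiHd3d3d3dmd4h3iZiImaqZmZmrqYh3eJmYd3d3d3dld4h2iJh3iZmZmaqqmYiHd4mZh4iIh3d1d3d2iIiGaHiaqqmYiIiHd3iZmIiIh3d2ZlVVZ4iHVmeImZiHd3iHd3iJmIiIh4h2VUVVVEaHZWd3iIh4dnd2d2eJqZmYiJmHZlZ3d1WId1VWZndndmd2dmeJq7uqqqqYdnd3iGRnZkREVWZmZmd2ZmeJvN3Mu6qYd4iIiHVFVERERFVVVmd2Z3iave7cupmHiImIh3dDMjMzNEREVVZmZ4m7zd3cuYiIqYmId2ZEUyMiI0RERVZlZ5rNzMzMypiKupqYdlVWUxEjIjRERWZWZ6vMu7vMzLqruqqYd3dmQxI0M0RERWVWaKvMu7vMzMy7qbqYd3dlNSNEM0RERVVVWKvLq7vMzLu7qruoeHdlRSREQzM0RVVmV6rMq7vMzLu7qrupiHZlRRNERERERVVmZ5msq7vMzLu7qrupiHZlRSNERERERFZmaJirq7zLu7u7qrupiHdlVTJFVURVVWZ3d4iqm8zLu7u7u7qYiHZmZkI0VUVmdneHeImprMzMy7u7u7qYiHZmZkI0RVV3eIiZmJmZu7u7qqu7u7mIh3ZmZkNFVVZ3iIiaqpmJmJmZmZq7u6mIh2Z2Z0NFVmd3eImZqYmIiIiZqqu7qqmYd3d3d1NWZnd4iIiIiIiIiZmau6u7qZmId3eId1NWd3Z3eIiHeId3eImqqqqqqpiIiIiIiFNFZmZmd3ZneJh3iImZmZmZqqmYh4iIiGQ1ZlVVZmZmeJh3eImZqqqZmqmId4iIiHVURVVVVVVWZ4h3d4mqqpqpmZmHd3iImHd2VERERFVVZ4iId3iqmYmaqYh3d4iImYiXdlVFVVVVVniId3iZiIiJmYh3iJmJmZmqmHZmZVVVVmeHd2iHd3iIiIiHiZmZmrq8qbmHdmVWZmd3dmd3d3d4iId3eIiImcu8u8uoh2ZWd2Z3ZmZmZniIiId3d3eIiNy8vNyph3dnd3ZmZmZmZnd3d2d3d4iIid3Mzey5h3iHiHZmZmZmZmZmZnd3d4mZmt3dzdy6mImYmHZmZmZmZmZmZniIiIqqu93d3tu6qqmZmHZmZmZmZmZ2ZneIiIqrzN3d3cuqu6qpmHZmZmZmZmd3d3d3d4iazA=="/>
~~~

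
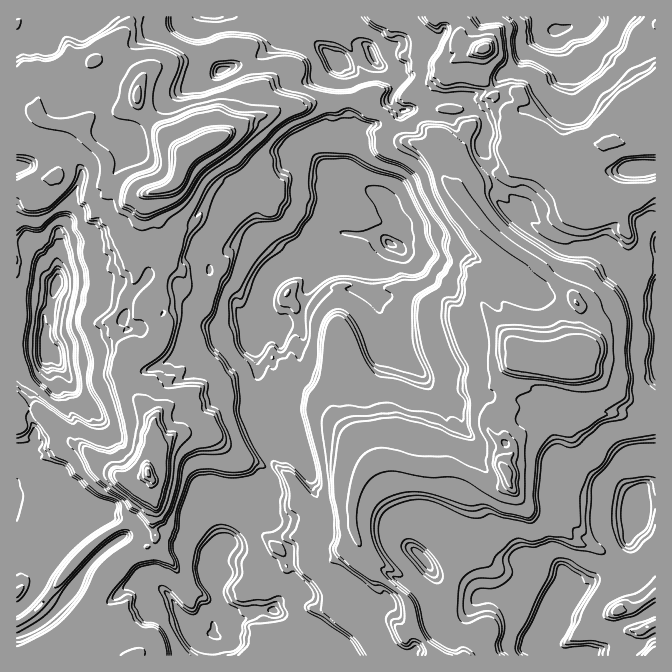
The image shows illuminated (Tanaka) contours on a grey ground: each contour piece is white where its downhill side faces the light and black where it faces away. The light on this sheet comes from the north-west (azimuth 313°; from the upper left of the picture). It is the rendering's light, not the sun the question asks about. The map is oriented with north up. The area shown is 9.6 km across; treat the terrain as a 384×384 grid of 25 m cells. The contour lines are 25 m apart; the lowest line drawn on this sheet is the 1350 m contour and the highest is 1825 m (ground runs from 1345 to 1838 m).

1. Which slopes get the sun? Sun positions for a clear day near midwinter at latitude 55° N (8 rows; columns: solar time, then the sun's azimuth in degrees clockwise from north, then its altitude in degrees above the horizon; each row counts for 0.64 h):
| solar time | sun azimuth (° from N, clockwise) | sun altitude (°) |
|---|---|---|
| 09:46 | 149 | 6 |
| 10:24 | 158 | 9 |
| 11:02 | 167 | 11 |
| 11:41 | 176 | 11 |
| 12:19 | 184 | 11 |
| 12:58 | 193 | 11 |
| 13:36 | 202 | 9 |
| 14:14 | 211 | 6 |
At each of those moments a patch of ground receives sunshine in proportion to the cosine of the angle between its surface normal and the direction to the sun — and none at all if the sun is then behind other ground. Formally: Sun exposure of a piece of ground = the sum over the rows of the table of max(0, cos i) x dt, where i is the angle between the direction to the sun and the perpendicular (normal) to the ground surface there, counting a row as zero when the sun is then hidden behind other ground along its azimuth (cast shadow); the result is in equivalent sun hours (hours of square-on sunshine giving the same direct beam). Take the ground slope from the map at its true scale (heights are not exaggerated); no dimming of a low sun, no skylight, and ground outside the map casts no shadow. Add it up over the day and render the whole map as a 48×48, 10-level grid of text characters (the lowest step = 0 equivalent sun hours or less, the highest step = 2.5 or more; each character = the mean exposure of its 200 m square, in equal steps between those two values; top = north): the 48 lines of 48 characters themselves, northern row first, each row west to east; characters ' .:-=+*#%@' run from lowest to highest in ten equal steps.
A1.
-:::.   .:.       .::-----%*--*#=.   ...:.  :. :
:..    .:            .---=*#%+--.:  :-      :.:-
     .--.    ..:::    :-=:.-::: -:-+:     ..  ::
 ..:----:.::.      ....    .-=::-=***   ...  :  
:-------:.--        .:      .::+=+==  ..    .  .
--------:::.     .:       .: :-*%%#:...:   .  :-
--------==:       .:. :-==-.:=-..:-+.--....  :--
---------=.       --%@%@%%#-    .  =--      :---
--------::..    :++%@%=---::.  . .=--::.   :----
-------::.-. :-##*%#=--------=.-:.-::---::------
#+--=--:. .:-+@@*#-::-*@@#+%**#--: :=-------=##%
 .--==-:    -#%%%--..-=--+@@@%+=--..-==---:-=   
.---+:-:   .***+---::------=**==--::+**+----.   
=-=%=--:-*%@@+=--------------+*+--:.-=++=------+
%@@%++-=%+#@++---=+++-=----::-**+--. .:-=----=##
**%*=*#-=%+-===-+%%#-*=-------=*#+-:  .-++++#---
**=++-==----=+-=+=-+%+-----==----*--:.  -*##+*-=
:+*=---+----=-----=#=-::-::. ..---+---.    ::==:
-+-=+=-=====::=:==#-:::.  .     .. ----:.   .:--
=-+=---=+=:++-:+=+-.  .         .::------::  :-=
--:.::-::.::---+==-..: .:::-::  .:-------..: .:=
--:..:::-:----==+=:-=..  ...:::: .-::::::=:::.:-
--:.::.:-+-.--*---:-+-.  .::-----:-:.     :.::::
-:.-+==:.::---::::::.::::.::----+---        :--.
-. -==-:..-+-:...    .:--:.::-=-==--:::::::.:---
:   :=::--*=::. .  ...:--:  .:+--+----------=-:=
:   :::---    :..:.:::.---.   :-----**+=---=-:::
     --=::.   :::::-:..---:..  :----=*#%@@@#---.
     -==-:..::.:-:---::::::....::=-----------+-:
-:    :=-. ::: .::-----..       .:------=--=++--
-*-.   :-:: :-:..::--=-:   ..     -..:---:=##=--
%==-.   :.:.--=-:.:---=:.::---::  :=:.-=###=-*#%
=-=-=.   .:==%@#-.::.:=-:-------:::: :-*=+=-*#+=
-=*@=+:   .-+=+=-=-. .-----------:--.:-----+*---
----##+-:+:==%%@@%=+: .-----------::=-----=#-+##
-----%@@*=+++-------=. ----=+##+=--=*+----=--++=
:-----+#@@+++------:--:=--=##**#%###++-:------:-
:---:.  =%%*--------=-----==----=**+%@%------::.
---:.  ===*=--*%*-. .:-:---:---------======::.  
--:. .+ .:=-:=*---=.+--::-:.-**-----=%@@%%=.:  :
-:: .+ :-+*::=-:.:-#:--=*-- . :+---=+=--+*+*-::-
.:..*.:-*#*%-::----=**--*%-:.. :-=++-:--+##=--::
.:.*:.-+-:-=-....----+*--=%# .. -=+*+--+=--:::: 
= =- :=. ::===-=+=++-::----=* ::--::---*-:.:.  -
 -- .-:.. ..*#+=*+-:--+=---:::::-:  .-==:..-:==-
=: .----:  ..---:. .:-+%+---.:..: ..:-*-:.:-*+ :
  .------::. .::.:------#*--++:  .:-===-::++-=*=
.------: :-:.    :-------*=-=#=   :- :.--%##--.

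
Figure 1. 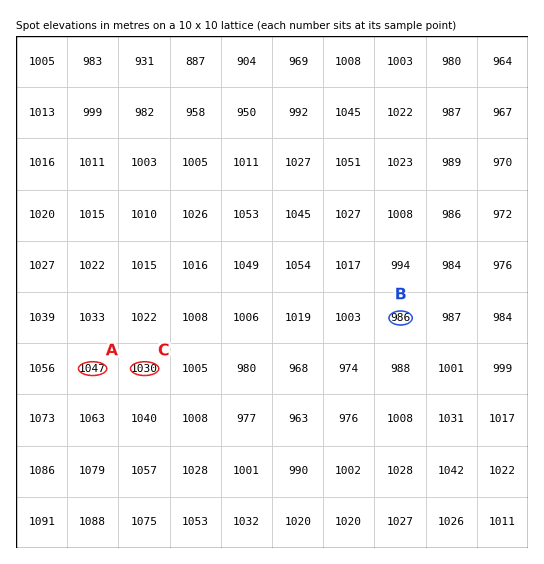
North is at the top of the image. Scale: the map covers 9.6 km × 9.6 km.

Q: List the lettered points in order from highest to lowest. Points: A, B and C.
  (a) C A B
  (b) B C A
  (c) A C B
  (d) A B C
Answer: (c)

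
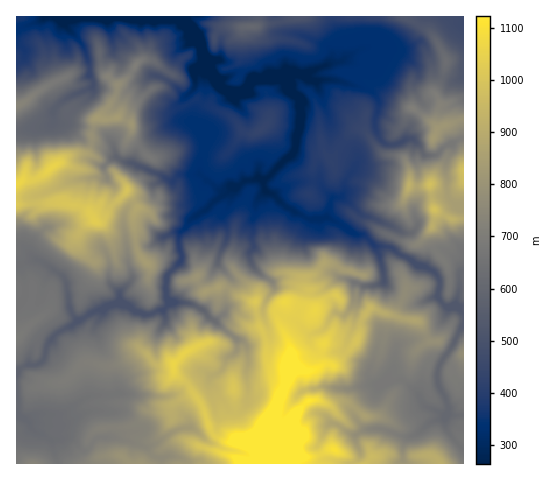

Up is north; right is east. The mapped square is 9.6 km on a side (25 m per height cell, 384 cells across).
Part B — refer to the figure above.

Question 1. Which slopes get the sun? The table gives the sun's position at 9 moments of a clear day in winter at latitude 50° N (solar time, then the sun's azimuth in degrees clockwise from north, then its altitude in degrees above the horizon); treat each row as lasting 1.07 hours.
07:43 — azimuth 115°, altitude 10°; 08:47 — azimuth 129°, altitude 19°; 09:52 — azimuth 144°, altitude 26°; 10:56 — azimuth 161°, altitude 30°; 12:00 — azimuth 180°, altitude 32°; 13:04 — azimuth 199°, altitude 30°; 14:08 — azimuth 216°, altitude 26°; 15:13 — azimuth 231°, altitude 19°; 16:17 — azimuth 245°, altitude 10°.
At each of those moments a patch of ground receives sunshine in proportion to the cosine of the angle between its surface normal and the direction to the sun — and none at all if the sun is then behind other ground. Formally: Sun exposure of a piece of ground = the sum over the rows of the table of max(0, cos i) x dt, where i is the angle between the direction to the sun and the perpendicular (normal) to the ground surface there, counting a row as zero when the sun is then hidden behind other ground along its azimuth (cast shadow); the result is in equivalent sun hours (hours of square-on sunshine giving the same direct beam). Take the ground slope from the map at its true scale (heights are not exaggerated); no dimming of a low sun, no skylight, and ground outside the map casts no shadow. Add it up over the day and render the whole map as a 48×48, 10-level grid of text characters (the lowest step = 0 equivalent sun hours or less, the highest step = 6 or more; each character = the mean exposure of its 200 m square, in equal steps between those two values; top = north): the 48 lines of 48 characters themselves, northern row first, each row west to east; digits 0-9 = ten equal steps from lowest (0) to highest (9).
773234200000000001532232124468887788889998654555
432332420012000022266677888888887777776788873355
553323263223201455335778987665457666666567876334
565333235322212353035999999988876666655556646523
444310115302123222755777878778777765555554554645
323210124111589723653447788989986444555554244676
111125625521663475322564776554356776555543223575
002688644756422459733269731135523323555433222332
137876322244448886444322034322763543224432256312
687753311353477765565421433344454554543444335543
987555422435365666666653355555454565554457942322
655444568998544555555665335655455455554446775357
321000045776865323455555557765445456653668864798
000000016566842112455546788764455556662342267864
000000233557852235665556666676555555566210027422
111235446413456677765666666762456655557764000132
342698764220014887656666676634566656555544110235
467876653252123353445677655356666666544544222346
888642322014431124555664345875445776553345788658
554344333338852456556543563366766655434337875457
987998744568552455665344444437877653577778774445
989999765576677545633443444433466577547998577844
999754689866668976223223332222321124662158646899
777545689976776521001122122210000001237631259989
667887776876653022101211222100000000002577688767
667899975566731241420211201100001000001104998566
655788997776775640323241001100003530001221257857
555467789888788720133025002543124576434353101566
555546678799567536761123300144432203574145323366
665555678866787459756762122001343122100015688366
665555678977988545699778644245433675211015751387
555564786411255311014764774566656785146212003323
556776632221000022210125344656667522378986445314
567783233333212002200026764655576344356788985245
676733343543121002201103786554443455576677764352
776445444556631101368873355443446765876665579942
777445554456783324887652355544444336986666777736
732344566667777566777632446555434766766666766457
443445667777665566455433346567889999766656666566
556666667767777798544554456558887778655545665566
667777766655666876644566455456200101345456565476
677777656665434447763456443462288535322466557566
676666665555677766874444322552666854622455545656
566666543334567777775321124644435576589754565444
556665556766655773147430016433344125522356542345
554555565444556556413656674334773112111012000235
434455554333335688996456886457432652243222011234
533455446676444545778985257789866688336775776433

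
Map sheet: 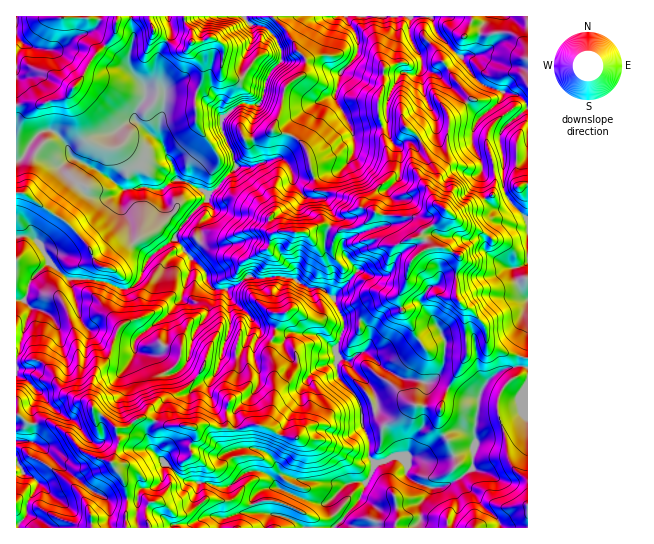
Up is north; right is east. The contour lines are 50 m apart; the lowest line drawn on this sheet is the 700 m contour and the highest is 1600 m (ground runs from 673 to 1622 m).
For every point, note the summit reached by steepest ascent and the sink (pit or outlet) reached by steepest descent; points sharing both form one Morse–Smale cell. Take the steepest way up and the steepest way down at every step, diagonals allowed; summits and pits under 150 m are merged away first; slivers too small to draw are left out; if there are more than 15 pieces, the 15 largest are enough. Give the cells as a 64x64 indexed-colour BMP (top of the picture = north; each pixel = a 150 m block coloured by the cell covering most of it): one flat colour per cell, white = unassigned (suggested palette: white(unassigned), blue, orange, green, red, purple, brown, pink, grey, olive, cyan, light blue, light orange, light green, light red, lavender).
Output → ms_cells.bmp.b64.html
<image width="64" height="64" href="data:image/bmp;base64,Qk12CAAAAAAAAHYAAAAoAAAAQAAAAEAAAAABAAQAAAAAAAAIAAATCwAAEwsAABAAAAAAAAAA////ALR3HwAOf/8ALKAsACgn1gC9Z5QAS1aMAMJ34wB/f38AIr28AM++FwDox64AeLv/AIrfmACWmP8A1bDFABERERERERERERERERERERERERERIiIiIiJ3d3d3d3d3ERERERERERERERERERERERERERESIiIiIid3d3d3d3cREREREREREREREREREREREREREREiIiIiJ3d3d3d3dxERERERERERERERERERERERERERERIiIiInd3d3d3d3EREREREREREREREREREREREREREREiIiIiJ3d3d3d3cRERERERERERERERERERERERERERERIiIiIiJ3d3d3dxEREREREREREREREREREREREREREREiIiIiIiJ3d3d3ERERERERERERERERERERERERERERERIiIiIiIid3d3cRERERERERERERERERERERERERERERIiIiIiIiJ3d3dxEREREREREREREREREREREREREREREiIiIiIiInd3d3ERERERERERERERERERERERERERERESIiIiIiIid3d3cRERERERERERERERERERERERERERERIiIiIiIiJ3d3dxERERERERERERERERERERERERERERIiIiIiIiInd3d3ERERERETMzETMREREREREREREREREiIiIiIiIiJ3d3cRERERETMzMzMxERERERERERERERESIiIiIiIiInd3dxERERETMzMzMzERERERERERERERERIiIiIiIiIid3d3ERERERMzMzMzMxERERERERERERERIiIiIiIiIiJ3d3cREREREzMzMzMzMREREREREREREREiIiIiIiIiInd3dxERERERMzMzMzMzEREREREREREREiIiIiIiIiIiJ3d3EREREREzMzMzMzMxEREREREREREiIiIiIiIiIiIid3cRERERERMzMzMzMzMRERERERERESIiIiIiIiIiIiIiIhERERERETMzMzMzMxERERERERERIiIiIiIiIiIiIiIiERERERERMzMzMzMzEREREREREREiIiIiIiIiIiIiIiIREREREREzMzMzMzMxERERERERESIiIiIiIiIiIiIiIhERERERERMzMzMzMzEREREREREREiIiIiIiIiIiIiIiERERERERETMzMzMzMxERERERERESIiIiIiIiIiIiIiIREREREREREzMzMzMzERERERERERIiIiIiIiIiIiIiIhERERERERETMzMzMzERERERERERIiIiIiIiIiIiIiIiERERERERERMzMzMzMxEREREREREiIiIiIiIiIiIiIiIRERERERERMzMzMzMzEREREREREiIiIiIiIiIiIiIiLhEREREREREzMzMzM2YiERERESIiIiIiIiIiIiIiIiIuEREREREREzMzMzMzZmIiIiIiIiIiIiIiIiIiIiIiIu4REREREREzMzMzMzZmZiIiIiIiIiIiIiIiIiIiIiIiLhERERERMzMzMzMzZmZmYiIiIiIiIiIiIiIiIiIiIiIiERERERMzMzMzMzZmZmZmIiIiIiIiIiIiIiIiIiIiIiIREREREzMzMzMzM2ZmZmZmIiIiIiIiIiIiIiIiIiIiIhEREREzMzMzMzMzNmZmZmYiIiIiIiIiIiIiIiIiIiIiEREREzMzMzMzMzM2ZmZmZmZmYiJmIiIiIiIiIiIiIiIREREzMzMzMzMzMzZmZmZmZmZmZmZmIiIiIiIiIiIiIhERMzMzMzMzMzMzZmZmZmZmZmZmZmZiIiIiIiIiIiIqERMzMzMzMzMzMzM2ZmZmZmZmZmZmYiIiIiIiIiIiIqoRMzMzMzMzMzMzMzNmZmZmZmZmZmIiIiIiIiIiIiIqqjMzMzMzMzRDNDMzNEZmZmZmZmYiIiIiIiIiIiIiIiqqMzMzMzMzRERERERERGZmZmZmYiIiIiIiIiIiIiIiKqozMzMzMzRERERERERERmZmZmmVUiIiIiIiIiIiIiIqqjMzMzM0RERERERERERJmWZmmZVVUiIiIiIiIiIiVSqqQzMzNEREREREREREREmZmZmZlVVVIiIiIiIiIiJVWqpDMzNERERERERERERESZmZmZlVVVUiIiIiIiIiJVVaqkQzM0RERERERERERESZmZmZlVVVVSIiIiIiIiIlVVqqREM0RERERERERERERJmZmZVVVVVVIiIiIiIiIiVVWqpEREREREREREREREREmZmZVVVVVVVVVSIiIiIiIlVaqkRERERERERERERERESZmZmVVVVVVVVVIiIiIiIiVVVaREREREREREREREREREmZmZVVVVVVVVUiIiIiIiVVVVWIiIRERERERERERERERERJlVVVVVVVVSIiIiIiVVVVVYiIiIREREREREREREREREmZVVVVVVVVUiIiIiVVVVVViIiIiERERES0RERERERESZlVVVVVVVVSIiIiVVVVVVWIiIiIRERES7REREREREREmZlVVVVVVVUiIiVVVVVVVYiIiIiERES7u0RERERERESZmVVVVVVVVVVVVVVVVVVViIiIiIRERLu7REREREREREmZVVVVVVVVVVVVVVVVVVWIiIiIiEREu7tERERERERESZVVVVVVVVVVVVVVVVVVVYiIiIiIhERLu7zMRERERERJlVVVVVVVVVVVVVVVVVVViIiIiIiIREu73MxERERERJlVVVVVVVVVVVVVVVVVVVWIiIiIiIhES73czERERERJlVVVVVVVVVVVVVVVVVVVVYiIiIiIj/S7vdzERERESZlVVVVVVVVVVVVVVVVVVVVV"/>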